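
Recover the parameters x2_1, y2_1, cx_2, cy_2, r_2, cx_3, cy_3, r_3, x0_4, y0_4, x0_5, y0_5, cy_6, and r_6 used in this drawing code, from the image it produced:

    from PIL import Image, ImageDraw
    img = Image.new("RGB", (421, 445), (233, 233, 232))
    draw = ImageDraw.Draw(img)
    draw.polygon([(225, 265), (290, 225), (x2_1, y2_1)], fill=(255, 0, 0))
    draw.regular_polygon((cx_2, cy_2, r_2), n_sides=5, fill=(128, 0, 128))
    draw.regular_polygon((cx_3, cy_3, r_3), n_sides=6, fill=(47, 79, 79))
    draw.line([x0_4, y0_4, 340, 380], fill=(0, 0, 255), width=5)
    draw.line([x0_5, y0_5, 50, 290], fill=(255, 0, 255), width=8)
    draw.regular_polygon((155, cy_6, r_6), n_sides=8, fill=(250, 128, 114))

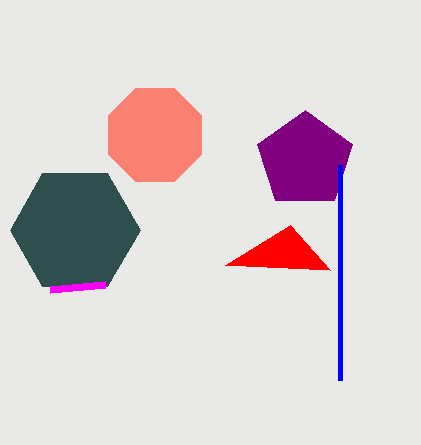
x2_1 = 330, y2_1 = 270, cx_2 = 305, cy_2 = 160, r_2 = 50, cx_3 = 75, cy_3 = 230, r_3 = 65, x0_4 = 340, y0_4 = 165, x0_5 = 105, y0_5 = 285, cy_6 = 135, r_6 = 50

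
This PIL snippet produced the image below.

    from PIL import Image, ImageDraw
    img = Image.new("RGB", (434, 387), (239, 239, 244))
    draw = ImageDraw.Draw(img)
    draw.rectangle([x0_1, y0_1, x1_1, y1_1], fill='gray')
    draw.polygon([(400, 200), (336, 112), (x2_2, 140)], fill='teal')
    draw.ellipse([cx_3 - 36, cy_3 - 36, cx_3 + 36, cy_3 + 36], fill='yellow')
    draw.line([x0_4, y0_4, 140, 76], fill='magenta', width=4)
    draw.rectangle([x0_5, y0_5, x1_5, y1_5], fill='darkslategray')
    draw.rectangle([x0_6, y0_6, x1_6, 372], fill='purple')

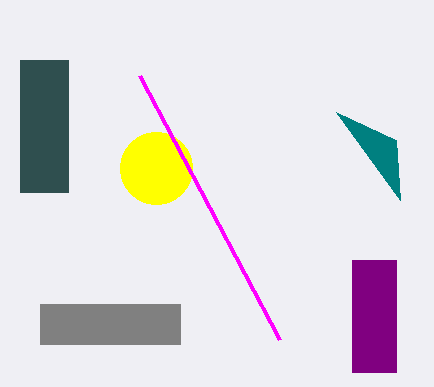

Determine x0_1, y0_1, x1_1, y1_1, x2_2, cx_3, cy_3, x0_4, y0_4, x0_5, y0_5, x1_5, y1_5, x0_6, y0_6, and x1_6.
x0_1 = 40
y0_1 = 304
x1_1 = 180
y1_1 = 344
x2_2 = 396
cx_3 = 156
cy_3 = 168
x0_4 = 280
y0_4 = 340
x0_5 = 20
y0_5 = 60
x1_5 = 68
y1_5 = 192
x0_6 = 352
y0_6 = 260
x1_6 = 396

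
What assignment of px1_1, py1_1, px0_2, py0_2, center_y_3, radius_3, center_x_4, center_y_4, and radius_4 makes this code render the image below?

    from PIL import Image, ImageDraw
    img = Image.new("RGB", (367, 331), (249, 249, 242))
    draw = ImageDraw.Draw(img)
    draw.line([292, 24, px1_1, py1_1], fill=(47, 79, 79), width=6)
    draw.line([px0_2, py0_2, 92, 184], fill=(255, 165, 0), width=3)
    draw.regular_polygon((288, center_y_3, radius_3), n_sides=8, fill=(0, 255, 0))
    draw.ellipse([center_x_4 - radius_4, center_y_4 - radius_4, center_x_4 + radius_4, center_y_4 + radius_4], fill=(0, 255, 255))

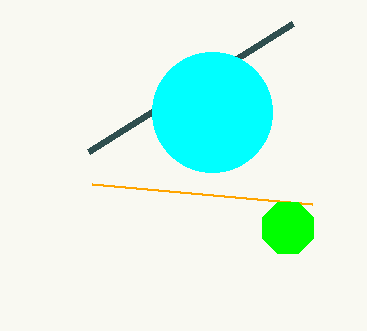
px1_1 = 88; py1_1 = 152; px0_2 = 312; py0_2 = 204; center_y_3 = 228; radius_3 = 28; center_x_4 = 212; center_y_4 = 112; radius_4 = 60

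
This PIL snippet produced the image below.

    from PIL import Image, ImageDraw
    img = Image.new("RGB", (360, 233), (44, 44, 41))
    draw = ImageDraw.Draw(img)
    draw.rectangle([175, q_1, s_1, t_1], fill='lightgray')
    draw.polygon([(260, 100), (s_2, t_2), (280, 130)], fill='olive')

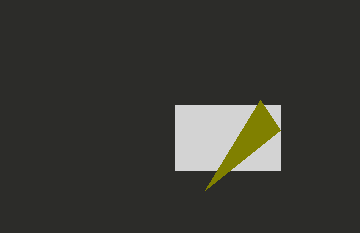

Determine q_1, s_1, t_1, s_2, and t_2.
q_1 = 105; s_1 = 280; t_1 = 170; s_2 = 205; t_2 = 190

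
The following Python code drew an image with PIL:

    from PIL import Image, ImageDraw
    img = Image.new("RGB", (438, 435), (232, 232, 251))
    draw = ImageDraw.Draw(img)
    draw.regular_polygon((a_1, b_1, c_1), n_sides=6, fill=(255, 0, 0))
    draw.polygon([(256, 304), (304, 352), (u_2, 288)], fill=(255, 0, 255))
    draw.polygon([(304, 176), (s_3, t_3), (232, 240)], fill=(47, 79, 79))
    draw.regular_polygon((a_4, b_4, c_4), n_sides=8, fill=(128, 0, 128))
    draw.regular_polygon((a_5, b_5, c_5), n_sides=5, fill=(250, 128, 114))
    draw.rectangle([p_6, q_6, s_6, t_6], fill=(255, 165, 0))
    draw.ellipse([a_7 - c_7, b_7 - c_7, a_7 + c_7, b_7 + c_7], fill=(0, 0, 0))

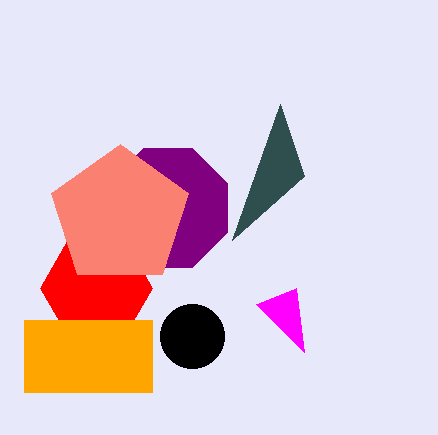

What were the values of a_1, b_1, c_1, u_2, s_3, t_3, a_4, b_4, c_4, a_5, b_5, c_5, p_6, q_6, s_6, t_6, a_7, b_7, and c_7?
a_1 = 96, b_1 = 288, c_1 = 56, u_2 = 296, s_3 = 280, t_3 = 104, a_4 = 168, b_4 = 208, c_4 = 64, a_5 = 120, b_5 = 216, c_5 = 72, p_6 = 24, q_6 = 320, s_6 = 152, t_6 = 392, a_7 = 192, b_7 = 336, c_7 = 32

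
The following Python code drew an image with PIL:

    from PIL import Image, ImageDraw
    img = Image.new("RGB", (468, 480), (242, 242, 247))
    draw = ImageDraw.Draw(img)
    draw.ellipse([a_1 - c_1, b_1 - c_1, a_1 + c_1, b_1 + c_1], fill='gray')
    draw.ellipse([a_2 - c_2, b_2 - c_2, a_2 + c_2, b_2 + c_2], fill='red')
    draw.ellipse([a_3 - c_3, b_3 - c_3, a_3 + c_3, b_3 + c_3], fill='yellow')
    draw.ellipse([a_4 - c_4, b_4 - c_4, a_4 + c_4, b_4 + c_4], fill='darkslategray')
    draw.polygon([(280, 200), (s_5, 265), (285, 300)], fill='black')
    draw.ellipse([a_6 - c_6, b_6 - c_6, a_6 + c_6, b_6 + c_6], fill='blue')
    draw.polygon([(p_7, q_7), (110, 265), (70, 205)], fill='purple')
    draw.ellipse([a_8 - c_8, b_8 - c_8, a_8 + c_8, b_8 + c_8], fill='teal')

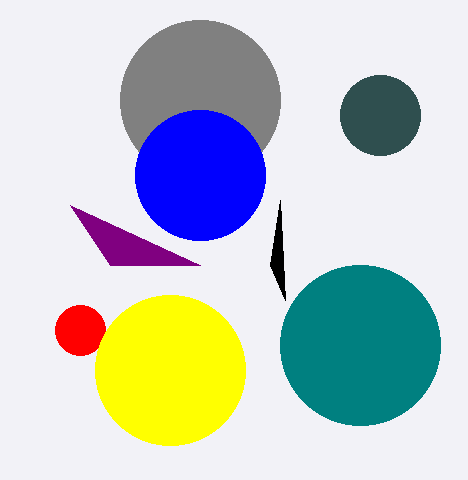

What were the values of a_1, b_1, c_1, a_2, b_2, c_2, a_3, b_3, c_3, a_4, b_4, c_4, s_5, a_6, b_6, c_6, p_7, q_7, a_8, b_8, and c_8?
a_1 = 200
b_1 = 100
c_1 = 80
a_2 = 80
b_2 = 330
c_2 = 25
a_3 = 170
b_3 = 370
c_3 = 75
a_4 = 380
b_4 = 115
c_4 = 40
s_5 = 270
a_6 = 200
b_6 = 175
c_6 = 65
p_7 = 200
q_7 = 265
a_8 = 360
b_8 = 345
c_8 = 80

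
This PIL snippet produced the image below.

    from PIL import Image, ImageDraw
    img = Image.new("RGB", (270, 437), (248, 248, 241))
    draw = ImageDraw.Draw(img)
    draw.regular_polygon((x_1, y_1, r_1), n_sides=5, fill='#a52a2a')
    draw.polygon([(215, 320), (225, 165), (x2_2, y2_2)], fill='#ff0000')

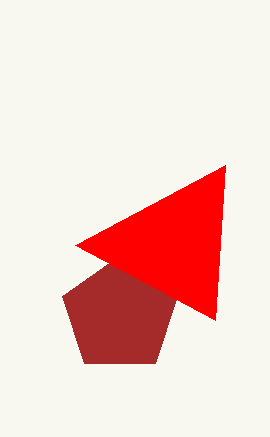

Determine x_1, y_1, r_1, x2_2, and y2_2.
x_1 = 120
y_1 = 315
r_1 = 60
x2_2 = 75
y2_2 = 245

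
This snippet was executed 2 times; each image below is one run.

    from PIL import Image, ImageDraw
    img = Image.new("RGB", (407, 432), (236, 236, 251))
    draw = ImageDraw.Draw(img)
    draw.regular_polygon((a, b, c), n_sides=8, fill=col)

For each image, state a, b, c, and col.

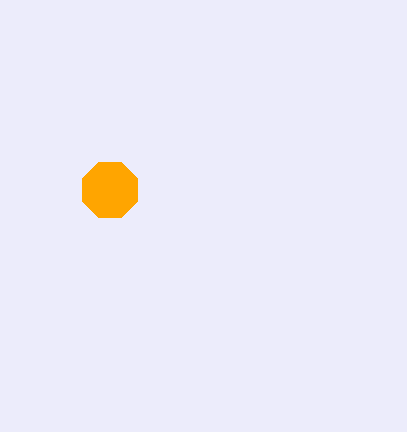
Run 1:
a = 110; b = 190; c = 30; col = 'orange'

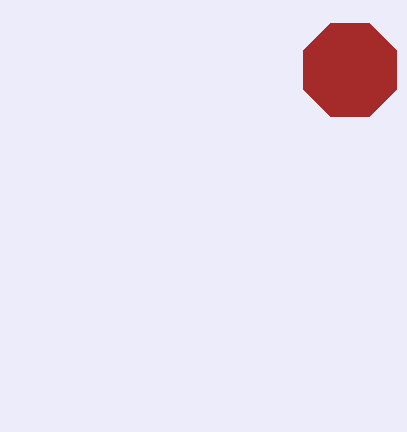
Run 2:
a = 350
b = 70
c = 50
col = 'brown'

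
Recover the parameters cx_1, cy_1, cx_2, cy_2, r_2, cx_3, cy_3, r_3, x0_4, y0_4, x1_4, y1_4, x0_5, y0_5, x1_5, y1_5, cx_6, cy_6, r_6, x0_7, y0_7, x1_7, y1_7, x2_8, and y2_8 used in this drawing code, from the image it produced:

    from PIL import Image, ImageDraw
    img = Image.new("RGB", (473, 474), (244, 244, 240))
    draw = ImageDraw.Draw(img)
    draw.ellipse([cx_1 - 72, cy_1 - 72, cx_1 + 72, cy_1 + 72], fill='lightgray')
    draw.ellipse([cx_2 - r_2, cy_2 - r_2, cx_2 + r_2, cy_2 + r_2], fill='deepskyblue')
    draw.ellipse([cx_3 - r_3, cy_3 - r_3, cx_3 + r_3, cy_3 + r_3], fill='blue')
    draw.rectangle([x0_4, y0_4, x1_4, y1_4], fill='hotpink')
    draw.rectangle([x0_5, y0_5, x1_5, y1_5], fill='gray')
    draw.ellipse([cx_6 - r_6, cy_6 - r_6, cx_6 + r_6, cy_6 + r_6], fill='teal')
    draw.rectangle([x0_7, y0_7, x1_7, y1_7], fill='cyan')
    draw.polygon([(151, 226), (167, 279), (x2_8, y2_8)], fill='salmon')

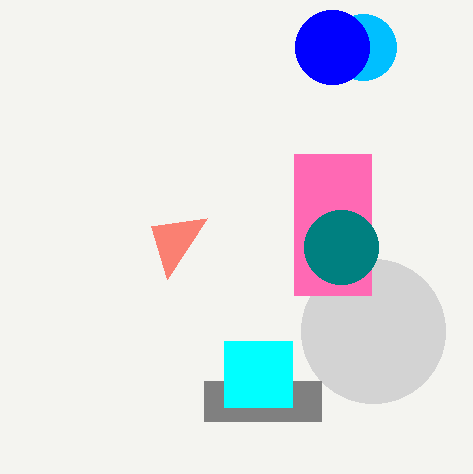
cx_1 = 373, cy_1 = 331, cx_2 = 363, cy_2 = 47, r_2 = 33, cx_3 = 332, cy_3 = 47, r_3 = 37, x0_4 = 294, y0_4 = 154, x1_4 = 371, y1_4 = 295, x0_5 = 204, y0_5 = 381, x1_5 = 321, y1_5 = 421, cx_6 = 341, cy_6 = 247, r_6 = 37, x0_7 = 224, y0_7 = 341, x1_7 = 292, y1_7 = 407, x2_8 = 207, y2_8 = 218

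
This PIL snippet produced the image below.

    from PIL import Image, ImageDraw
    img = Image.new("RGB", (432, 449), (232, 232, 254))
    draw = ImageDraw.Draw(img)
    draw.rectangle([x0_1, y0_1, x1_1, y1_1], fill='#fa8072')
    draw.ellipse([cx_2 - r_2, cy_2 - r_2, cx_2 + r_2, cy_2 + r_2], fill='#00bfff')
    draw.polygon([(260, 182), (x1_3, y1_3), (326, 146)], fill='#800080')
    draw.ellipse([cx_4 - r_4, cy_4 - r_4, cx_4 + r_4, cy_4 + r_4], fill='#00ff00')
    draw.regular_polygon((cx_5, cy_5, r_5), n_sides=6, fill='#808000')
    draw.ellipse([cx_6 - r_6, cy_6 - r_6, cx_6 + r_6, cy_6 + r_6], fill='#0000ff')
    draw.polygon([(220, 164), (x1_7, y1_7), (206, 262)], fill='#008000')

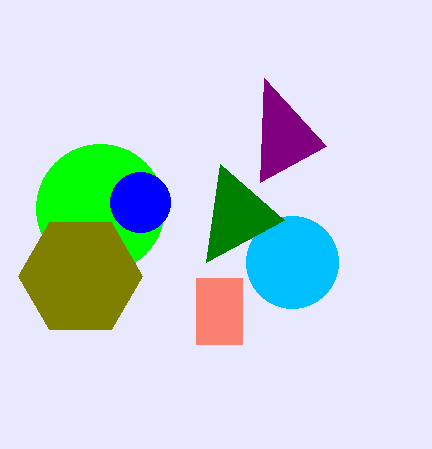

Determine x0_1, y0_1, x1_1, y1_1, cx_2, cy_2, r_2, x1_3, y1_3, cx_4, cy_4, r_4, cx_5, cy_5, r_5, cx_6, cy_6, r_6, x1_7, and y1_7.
x0_1 = 196
y0_1 = 278
x1_1 = 242
y1_1 = 344
cx_2 = 292
cy_2 = 262
r_2 = 46
x1_3 = 264
y1_3 = 78
cx_4 = 100
cy_4 = 208
r_4 = 64
cx_5 = 80
cy_5 = 276
r_5 = 62
cx_6 = 140
cy_6 = 202
r_6 = 30
x1_7 = 284
y1_7 = 220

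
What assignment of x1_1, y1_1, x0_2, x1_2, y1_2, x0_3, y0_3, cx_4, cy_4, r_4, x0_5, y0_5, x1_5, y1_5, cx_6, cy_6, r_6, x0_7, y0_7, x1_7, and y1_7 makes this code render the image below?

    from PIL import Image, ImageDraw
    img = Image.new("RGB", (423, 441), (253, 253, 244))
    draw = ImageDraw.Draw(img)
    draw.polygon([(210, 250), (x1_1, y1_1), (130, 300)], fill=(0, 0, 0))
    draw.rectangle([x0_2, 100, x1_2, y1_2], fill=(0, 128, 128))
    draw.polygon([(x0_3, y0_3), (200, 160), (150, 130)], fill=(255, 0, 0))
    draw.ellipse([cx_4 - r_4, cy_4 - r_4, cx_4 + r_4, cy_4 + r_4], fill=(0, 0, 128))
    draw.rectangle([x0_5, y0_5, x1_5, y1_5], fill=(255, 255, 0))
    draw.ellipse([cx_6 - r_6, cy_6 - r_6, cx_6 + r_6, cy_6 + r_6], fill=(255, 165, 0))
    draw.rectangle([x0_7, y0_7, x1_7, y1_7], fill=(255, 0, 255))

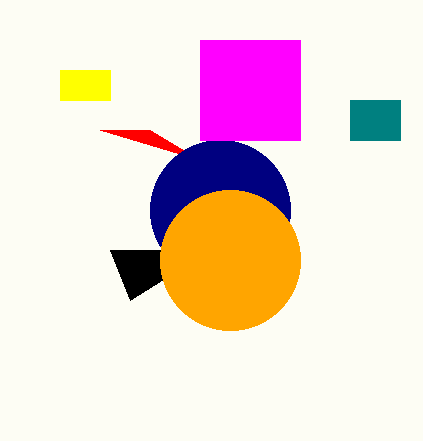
x1_1 = 110; y1_1 = 250; x0_2 = 350; x1_2 = 400; y1_2 = 140; x0_3 = 100; y0_3 = 130; cx_4 = 220; cy_4 = 210; r_4 = 70; x0_5 = 60; y0_5 = 70; x1_5 = 110; y1_5 = 100; cx_6 = 230; cy_6 = 260; r_6 = 70; x0_7 = 200; y0_7 = 40; x1_7 = 300; y1_7 = 140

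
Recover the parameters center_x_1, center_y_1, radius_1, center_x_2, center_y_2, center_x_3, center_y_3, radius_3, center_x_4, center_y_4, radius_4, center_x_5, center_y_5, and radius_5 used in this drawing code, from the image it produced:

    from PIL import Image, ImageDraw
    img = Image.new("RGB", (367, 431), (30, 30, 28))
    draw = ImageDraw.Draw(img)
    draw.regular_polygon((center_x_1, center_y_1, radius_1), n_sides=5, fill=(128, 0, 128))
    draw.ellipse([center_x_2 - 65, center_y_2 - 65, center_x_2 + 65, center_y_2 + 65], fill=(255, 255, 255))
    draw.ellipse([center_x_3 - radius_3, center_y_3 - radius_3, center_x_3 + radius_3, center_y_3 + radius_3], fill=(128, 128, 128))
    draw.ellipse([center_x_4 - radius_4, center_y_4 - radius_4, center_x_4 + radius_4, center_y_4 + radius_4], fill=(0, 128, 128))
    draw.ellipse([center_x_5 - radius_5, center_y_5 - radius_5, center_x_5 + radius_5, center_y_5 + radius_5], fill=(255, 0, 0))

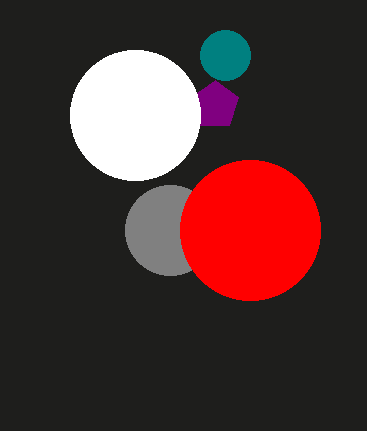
center_x_1 = 215; center_y_1 = 105; radius_1 = 25; center_x_2 = 135; center_y_2 = 115; center_x_3 = 170; center_y_3 = 230; radius_3 = 45; center_x_4 = 225; center_y_4 = 55; radius_4 = 25; center_x_5 = 250; center_y_5 = 230; radius_5 = 70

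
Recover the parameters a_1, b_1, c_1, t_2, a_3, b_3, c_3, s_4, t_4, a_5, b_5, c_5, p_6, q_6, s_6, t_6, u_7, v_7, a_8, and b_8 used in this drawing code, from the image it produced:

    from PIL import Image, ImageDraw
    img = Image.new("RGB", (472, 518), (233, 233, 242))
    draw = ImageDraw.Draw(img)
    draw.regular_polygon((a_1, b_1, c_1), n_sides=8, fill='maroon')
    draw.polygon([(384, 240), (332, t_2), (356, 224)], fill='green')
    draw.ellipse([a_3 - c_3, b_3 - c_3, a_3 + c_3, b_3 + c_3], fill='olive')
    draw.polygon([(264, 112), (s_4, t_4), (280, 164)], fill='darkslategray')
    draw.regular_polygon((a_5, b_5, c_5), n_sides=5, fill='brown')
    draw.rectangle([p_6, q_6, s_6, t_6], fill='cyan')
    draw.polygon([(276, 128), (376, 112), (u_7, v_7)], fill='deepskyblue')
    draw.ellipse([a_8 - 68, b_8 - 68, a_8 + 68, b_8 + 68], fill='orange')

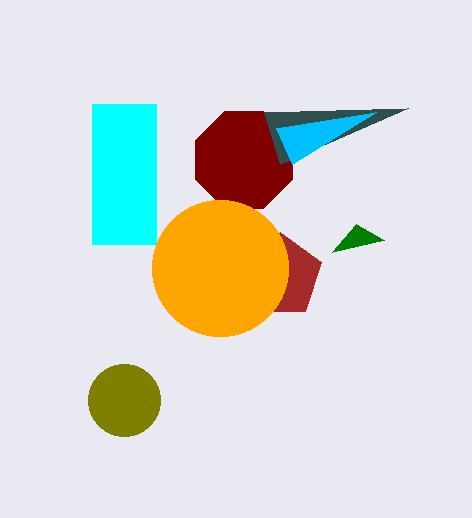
a_1 = 244; b_1 = 160; c_1 = 52; t_2 = 252; a_3 = 124; b_3 = 400; c_3 = 36; s_4 = 408; t_4 = 108; a_5 = 280; b_5 = 276; c_5 = 44; p_6 = 92; q_6 = 104; s_6 = 156; t_6 = 244; u_7 = 292; v_7 = 164; a_8 = 220; b_8 = 268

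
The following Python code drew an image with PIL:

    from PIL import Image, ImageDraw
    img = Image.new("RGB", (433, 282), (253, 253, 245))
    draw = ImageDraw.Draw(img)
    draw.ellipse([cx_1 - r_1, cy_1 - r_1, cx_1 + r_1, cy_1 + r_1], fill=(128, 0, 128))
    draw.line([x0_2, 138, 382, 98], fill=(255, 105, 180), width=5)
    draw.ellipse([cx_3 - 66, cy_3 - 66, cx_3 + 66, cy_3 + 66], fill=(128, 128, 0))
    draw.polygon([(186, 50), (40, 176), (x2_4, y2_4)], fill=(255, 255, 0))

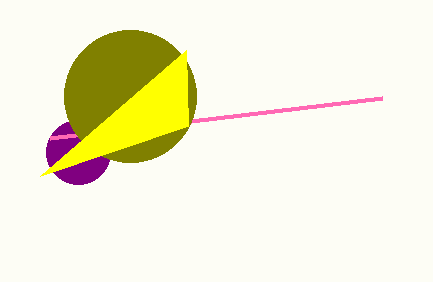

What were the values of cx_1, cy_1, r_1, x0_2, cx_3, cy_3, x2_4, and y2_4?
cx_1 = 78
cy_1 = 152
r_1 = 32
x0_2 = 50
cx_3 = 130
cy_3 = 96
x2_4 = 188
y2_4 = 126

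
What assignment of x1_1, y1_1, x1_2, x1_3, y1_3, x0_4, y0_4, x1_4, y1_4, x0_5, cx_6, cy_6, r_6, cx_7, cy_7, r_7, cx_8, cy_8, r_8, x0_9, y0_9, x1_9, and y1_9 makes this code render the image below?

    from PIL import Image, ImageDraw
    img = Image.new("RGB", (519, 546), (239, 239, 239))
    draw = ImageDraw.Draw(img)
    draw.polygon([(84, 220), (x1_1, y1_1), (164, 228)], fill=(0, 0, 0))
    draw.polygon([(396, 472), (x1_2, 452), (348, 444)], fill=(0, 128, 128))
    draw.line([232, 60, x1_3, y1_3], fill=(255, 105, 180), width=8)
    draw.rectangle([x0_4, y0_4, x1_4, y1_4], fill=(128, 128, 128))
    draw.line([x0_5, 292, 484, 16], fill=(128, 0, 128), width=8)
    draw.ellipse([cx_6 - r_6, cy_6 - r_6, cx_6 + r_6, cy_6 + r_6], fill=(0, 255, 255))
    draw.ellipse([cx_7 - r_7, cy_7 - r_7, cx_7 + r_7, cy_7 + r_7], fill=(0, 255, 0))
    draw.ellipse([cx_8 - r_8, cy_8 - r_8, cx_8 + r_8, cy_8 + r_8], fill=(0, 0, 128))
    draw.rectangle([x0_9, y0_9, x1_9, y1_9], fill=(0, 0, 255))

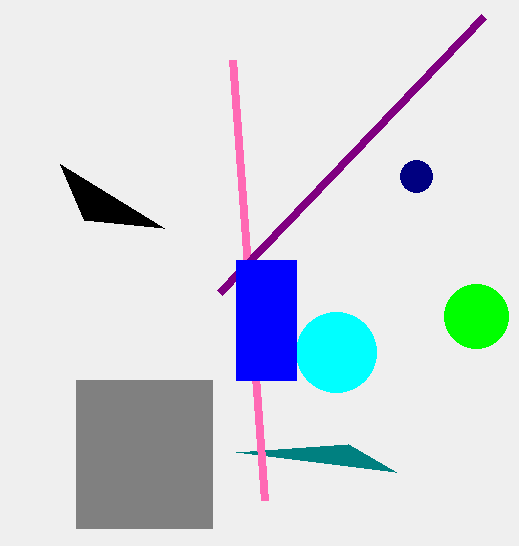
x1_1 = 60
y1_1 = 164
x1_2 = 236
x1_3 = 264
y1_3 = 500
x0_4 = 76
y0_4 = 380
x1_4 = 212
y1_4 = 528
x0_5 = 220
cx_6 = 336
cy_6 = 352
r_6 = 40
cx_7 = 476
cy_7 = 316
r_7 = 32
cx_8 = 416
cy_8 = 176
r_8 = 16
x0_9 = 236
y0_9 = 260
x1_9 = 296
y1_9 = 380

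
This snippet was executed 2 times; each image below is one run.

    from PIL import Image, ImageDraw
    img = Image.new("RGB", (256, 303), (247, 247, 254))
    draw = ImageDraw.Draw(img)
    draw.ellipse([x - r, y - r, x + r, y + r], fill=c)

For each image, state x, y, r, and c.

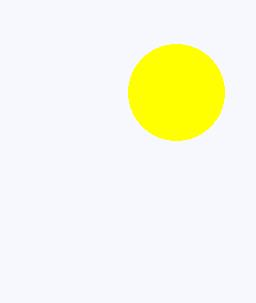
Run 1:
x = 176
y = 92
r = 48
c = 'yellow'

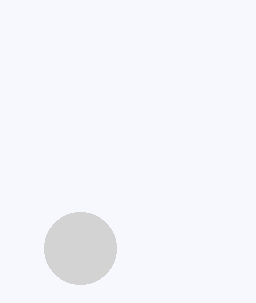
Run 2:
x = 80, y = 248, r = 36, c = 'lightgray'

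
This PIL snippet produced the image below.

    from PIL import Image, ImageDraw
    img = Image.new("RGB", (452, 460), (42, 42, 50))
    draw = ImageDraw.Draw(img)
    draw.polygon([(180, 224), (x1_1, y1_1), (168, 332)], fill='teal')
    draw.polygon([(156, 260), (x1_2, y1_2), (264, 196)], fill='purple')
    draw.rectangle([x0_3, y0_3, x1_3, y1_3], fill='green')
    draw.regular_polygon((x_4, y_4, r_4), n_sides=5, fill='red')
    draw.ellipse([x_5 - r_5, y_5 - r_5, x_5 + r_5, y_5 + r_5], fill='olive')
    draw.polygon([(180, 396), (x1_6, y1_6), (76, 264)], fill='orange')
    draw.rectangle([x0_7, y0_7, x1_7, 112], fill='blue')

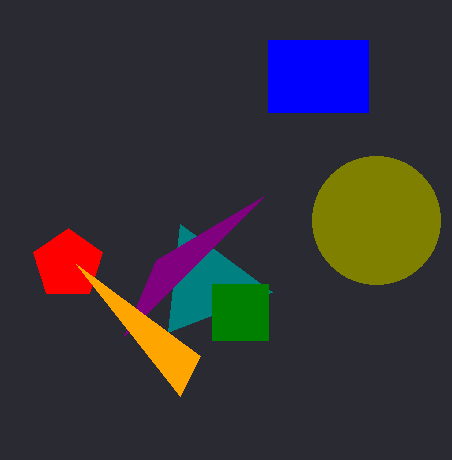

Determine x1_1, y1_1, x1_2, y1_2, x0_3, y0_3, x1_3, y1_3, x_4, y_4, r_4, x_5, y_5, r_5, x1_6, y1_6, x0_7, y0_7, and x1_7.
x1_1 = 272, y1_1 = 292, x1_2 = 124, y1_2 = 336, x0_3 = 212, y0_3 = 284, x1_3 = 268, y1_3 = 340, x_4 = 68, y_4 = 264, r_4 = 36, x_5 = 376, y_5 = 220, r_5 = 64, x1_6 = 200, y1_6 = 356, x0_7 = 268, y0_7 = 40, x1_7 = 368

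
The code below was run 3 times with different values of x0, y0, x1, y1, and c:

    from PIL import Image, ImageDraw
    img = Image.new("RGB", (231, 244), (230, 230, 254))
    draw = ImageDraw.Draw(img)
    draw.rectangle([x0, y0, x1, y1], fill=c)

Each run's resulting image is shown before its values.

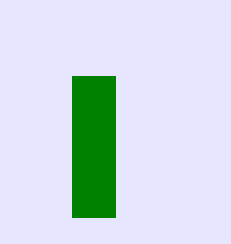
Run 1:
x0 = 72
y0 = 76
x1 = 115
y1 = 217
c = 'green'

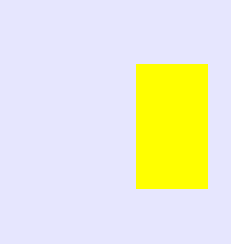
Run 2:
x0 = 136
y0 = 64
x1 = 207
y1 = 188
c = 'yellow'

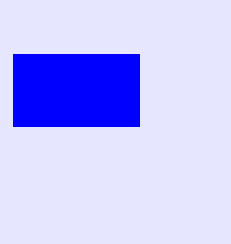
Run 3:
x0 = 13, y0 = 54, x1 = 139, y1 = 126, c = 'blue'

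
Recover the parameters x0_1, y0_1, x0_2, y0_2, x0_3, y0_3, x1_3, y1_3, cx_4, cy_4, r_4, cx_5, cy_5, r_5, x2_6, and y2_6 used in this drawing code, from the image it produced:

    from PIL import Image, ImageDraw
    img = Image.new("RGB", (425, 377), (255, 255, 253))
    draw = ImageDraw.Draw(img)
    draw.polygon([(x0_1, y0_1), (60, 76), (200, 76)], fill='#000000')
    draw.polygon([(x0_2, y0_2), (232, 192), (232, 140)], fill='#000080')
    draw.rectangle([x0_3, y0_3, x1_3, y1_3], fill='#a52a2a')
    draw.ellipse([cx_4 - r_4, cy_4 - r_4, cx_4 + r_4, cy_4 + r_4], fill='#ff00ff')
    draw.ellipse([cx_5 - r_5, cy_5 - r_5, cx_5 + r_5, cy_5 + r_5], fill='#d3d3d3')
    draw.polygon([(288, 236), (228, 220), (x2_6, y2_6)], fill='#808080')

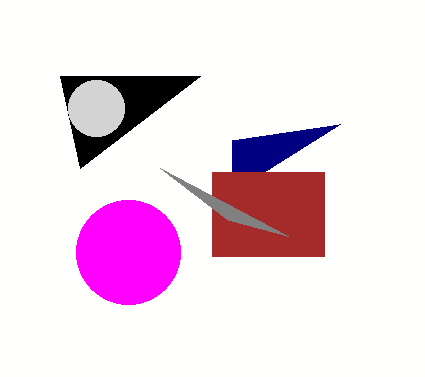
x0_1 = 80; y0_1 = 168; x0_2 = 340; y0_2 = 124; x0_3 = 212; y0_3 = 172; x1_3 = 324; y1_3 = 256; cx_4 = 128; cy_4 = 252; r_4 = 52; cx_5 = 96; cy_5 = 108; r_5 = 28; x2_6 = 160; y2_6 = 168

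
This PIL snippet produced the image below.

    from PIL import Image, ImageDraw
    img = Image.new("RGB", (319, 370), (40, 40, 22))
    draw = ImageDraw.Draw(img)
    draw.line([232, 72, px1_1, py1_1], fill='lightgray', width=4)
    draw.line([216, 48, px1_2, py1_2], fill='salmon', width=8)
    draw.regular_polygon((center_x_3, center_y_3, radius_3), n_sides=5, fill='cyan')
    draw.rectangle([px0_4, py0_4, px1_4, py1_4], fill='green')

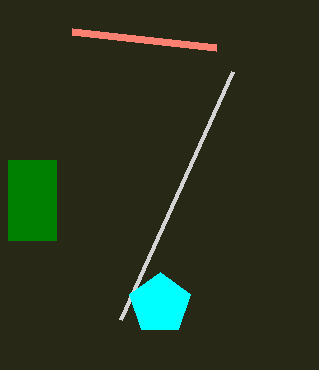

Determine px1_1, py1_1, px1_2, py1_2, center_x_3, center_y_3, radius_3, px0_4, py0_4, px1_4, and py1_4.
px1_1 = 120, py1_1 = 320, px1_2 = 72, py1_2 = 32, center_x_3 = 160, center_y_3 = 304, radius_3 = 32, px0_4 = 8, py0_4 = 160, px1_4 = 56, py1_4 = 240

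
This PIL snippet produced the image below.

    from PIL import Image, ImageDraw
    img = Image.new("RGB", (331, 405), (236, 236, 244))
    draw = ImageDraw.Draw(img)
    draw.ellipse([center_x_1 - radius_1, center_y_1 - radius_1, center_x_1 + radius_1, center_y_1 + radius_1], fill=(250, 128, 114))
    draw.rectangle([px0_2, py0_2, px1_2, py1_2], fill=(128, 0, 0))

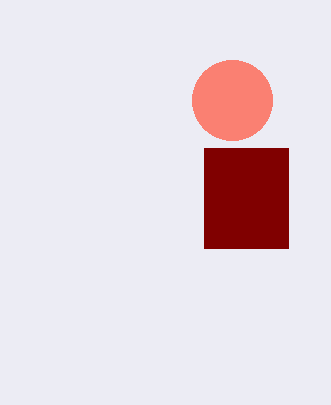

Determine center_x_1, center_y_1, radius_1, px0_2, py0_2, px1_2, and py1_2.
center_x_1 = 232; center_y_1 = 100; radius_1 = 40; px0_2 = 204; py0_2 = 148; px1_2 = 288; py1_2 = 248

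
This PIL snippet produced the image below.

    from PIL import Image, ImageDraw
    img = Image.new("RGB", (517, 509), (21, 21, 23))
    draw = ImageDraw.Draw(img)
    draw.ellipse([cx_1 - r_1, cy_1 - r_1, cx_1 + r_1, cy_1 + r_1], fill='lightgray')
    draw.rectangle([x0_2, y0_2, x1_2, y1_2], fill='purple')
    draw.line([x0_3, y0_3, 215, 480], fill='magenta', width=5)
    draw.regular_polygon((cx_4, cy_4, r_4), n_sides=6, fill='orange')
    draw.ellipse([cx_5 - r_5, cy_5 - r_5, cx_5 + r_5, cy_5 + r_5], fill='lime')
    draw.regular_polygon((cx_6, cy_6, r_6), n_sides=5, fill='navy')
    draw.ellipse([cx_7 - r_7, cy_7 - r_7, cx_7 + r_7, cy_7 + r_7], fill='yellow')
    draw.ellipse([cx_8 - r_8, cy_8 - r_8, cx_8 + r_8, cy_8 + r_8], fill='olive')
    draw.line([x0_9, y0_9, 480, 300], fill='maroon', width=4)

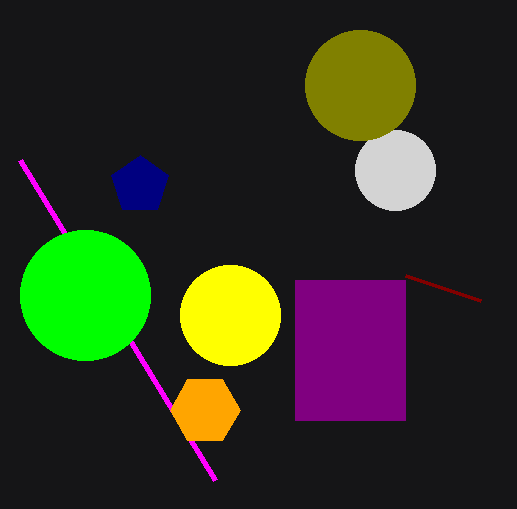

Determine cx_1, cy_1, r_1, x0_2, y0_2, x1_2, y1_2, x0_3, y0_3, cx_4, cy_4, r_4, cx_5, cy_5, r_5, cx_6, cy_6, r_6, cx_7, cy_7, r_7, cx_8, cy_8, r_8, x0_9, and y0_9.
cx_1 = 395; cy_1 = 170; r_1 = 40; x0_2 = 295; y0_2 = 280; x1_2 = 405; y1_2 = 420; x0_3 = 20; y0_3 = 160; cx_4 = 205; cy_4 = 410; r_4 = 35; cx_5 = 85; cy_5 = 295; r_5 = 65; cx_6 = 140; cy_6 = 185; r_6 = 30; cx_7 = 230; cy_7 = 315; r_7 = 50; cx_8 = 360; cy_8 = 85; r_8 = 55; x0_9 = 405; y0_9 = 275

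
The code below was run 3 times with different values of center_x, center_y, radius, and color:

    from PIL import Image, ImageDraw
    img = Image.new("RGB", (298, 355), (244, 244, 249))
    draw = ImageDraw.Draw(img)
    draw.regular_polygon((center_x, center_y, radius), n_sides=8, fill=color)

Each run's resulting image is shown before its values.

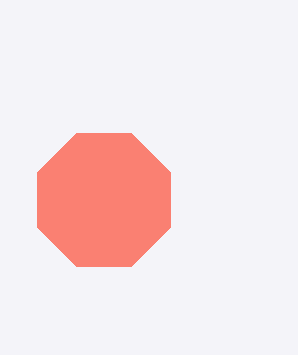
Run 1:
center_x = 104; center_y = 200; radius = 72; color = 'salmon'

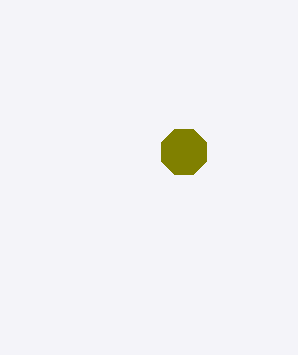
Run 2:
center_x = 184; center_y = 152; radius = 24; color = 'olive'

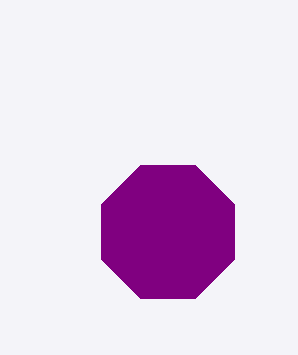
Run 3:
center_x = 168, center_y = 232, radius = 72, color = 'purple'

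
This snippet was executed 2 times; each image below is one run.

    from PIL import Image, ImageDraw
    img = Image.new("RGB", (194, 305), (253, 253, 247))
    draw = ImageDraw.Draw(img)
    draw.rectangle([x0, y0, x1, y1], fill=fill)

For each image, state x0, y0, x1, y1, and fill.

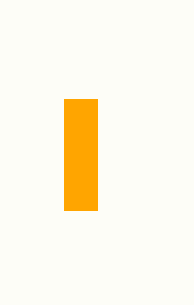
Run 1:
x0 = 64; y0 = 99; x1 = 97; y1 = 210; fill = 'orange'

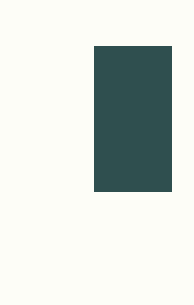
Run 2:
x0 = 94
y0 = 46
x1 = 171
y1 = 191
fill = 'darkslategray'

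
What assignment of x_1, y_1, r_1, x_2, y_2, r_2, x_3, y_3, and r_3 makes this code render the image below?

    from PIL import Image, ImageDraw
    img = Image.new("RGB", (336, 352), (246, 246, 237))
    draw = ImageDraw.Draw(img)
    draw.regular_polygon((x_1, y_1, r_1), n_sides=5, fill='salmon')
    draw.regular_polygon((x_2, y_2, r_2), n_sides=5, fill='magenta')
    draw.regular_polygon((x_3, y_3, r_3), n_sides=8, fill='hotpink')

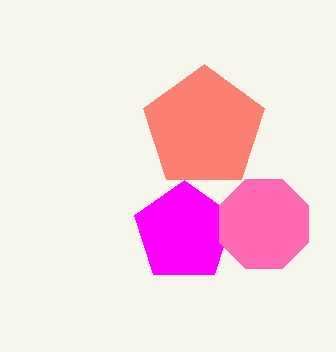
x_1 = 204
y_1 = 128
r_1 = 64
x_2 = 184
y_2 = 232
r_2 = 52
x_3 = 264
y_3 = 224
r_3 = 48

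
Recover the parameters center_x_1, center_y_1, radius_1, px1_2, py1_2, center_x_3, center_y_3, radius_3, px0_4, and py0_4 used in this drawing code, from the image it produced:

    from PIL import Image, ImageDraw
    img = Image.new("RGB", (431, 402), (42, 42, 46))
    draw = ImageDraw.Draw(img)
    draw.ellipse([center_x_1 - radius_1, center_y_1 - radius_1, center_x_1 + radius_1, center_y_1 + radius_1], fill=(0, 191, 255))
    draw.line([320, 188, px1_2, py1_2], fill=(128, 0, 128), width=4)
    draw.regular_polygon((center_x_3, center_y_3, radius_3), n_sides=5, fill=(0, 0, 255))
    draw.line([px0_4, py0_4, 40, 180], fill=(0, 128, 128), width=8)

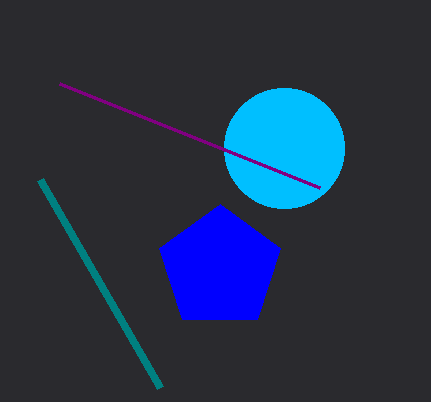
center_x_1 = 284; center_y_1 = 148; radius_1 = 60; px1_2 = 60; py1_2 = 84; center_x_3 = 220; center_y_3 = 268; radius_3 = 64; px0_4 = 160; py0_4 = 388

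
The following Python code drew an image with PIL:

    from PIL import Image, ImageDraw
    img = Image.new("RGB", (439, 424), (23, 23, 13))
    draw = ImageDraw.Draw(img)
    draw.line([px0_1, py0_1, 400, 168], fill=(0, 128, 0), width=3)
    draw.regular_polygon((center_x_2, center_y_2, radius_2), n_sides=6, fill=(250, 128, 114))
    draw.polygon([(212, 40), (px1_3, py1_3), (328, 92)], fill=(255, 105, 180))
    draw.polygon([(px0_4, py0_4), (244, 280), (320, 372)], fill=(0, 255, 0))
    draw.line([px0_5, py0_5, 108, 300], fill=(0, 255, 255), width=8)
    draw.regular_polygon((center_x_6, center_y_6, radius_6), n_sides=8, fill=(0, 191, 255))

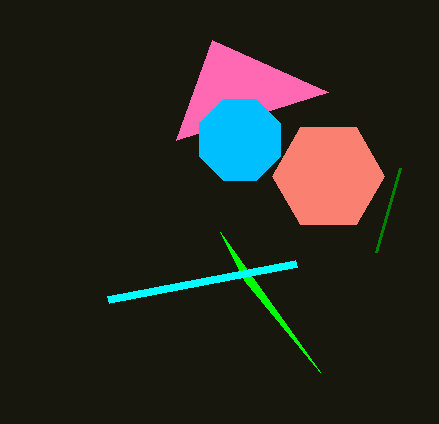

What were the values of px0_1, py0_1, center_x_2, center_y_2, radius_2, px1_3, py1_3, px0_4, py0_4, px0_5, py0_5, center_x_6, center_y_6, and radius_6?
px0_1 = 376, py0_1 = 252, center_x_2 = 328, center_y_2 = 176, radius_2 = 56, px1_3 = 176, py1_3 = 140, px0_4 = 220, py0_4 = 232, px0_5 = 296, py0_5 = 264, center_x_6 = 240, center_y_6 = 140, radius_6 = 44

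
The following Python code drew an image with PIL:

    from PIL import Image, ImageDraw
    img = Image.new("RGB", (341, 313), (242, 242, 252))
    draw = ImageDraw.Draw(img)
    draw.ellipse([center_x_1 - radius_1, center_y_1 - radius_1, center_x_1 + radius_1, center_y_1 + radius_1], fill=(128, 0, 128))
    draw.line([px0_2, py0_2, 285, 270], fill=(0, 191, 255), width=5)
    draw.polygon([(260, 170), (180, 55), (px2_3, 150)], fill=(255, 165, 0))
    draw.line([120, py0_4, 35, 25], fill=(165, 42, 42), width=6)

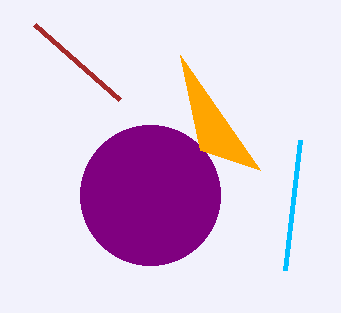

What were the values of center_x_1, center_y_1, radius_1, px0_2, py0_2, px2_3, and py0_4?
center_x_1 = 150; center_y_1 = 195; radius_1 = 70; px0_2 = 300; py0_2 = 140; px2_3 = 200; py0_4 = 100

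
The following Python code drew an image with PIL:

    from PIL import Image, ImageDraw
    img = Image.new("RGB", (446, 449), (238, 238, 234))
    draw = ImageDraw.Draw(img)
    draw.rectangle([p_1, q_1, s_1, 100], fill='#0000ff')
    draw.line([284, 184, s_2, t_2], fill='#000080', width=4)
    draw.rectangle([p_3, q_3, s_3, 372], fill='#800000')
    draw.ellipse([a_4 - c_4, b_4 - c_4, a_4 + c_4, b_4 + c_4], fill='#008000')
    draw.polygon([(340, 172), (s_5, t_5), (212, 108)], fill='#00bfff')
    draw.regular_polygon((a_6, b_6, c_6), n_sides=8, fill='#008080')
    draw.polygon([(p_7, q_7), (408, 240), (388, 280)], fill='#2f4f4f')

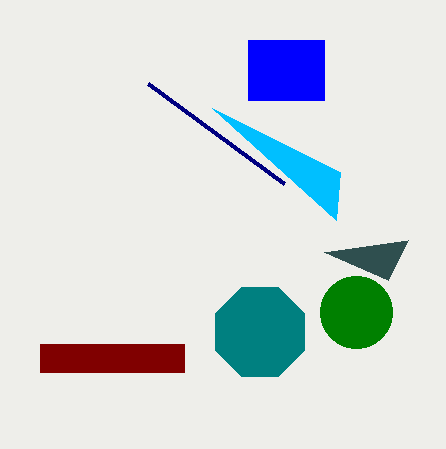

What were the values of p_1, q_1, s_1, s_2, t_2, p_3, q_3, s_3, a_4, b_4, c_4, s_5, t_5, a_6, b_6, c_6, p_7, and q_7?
p_1 = 248; q_1 = 40; s_1 = 324; s_2 = 148; t_2 = 84; p_3 = 40; q_3 = 344; s_3 = 184; a_4 = 356; b_4 = 312; c_4 = 36; s_5 = 336; t_5 = 220; a_6 = 260; b_6 = 332; c_6 = 48; p_7 = 324; q_7 = 252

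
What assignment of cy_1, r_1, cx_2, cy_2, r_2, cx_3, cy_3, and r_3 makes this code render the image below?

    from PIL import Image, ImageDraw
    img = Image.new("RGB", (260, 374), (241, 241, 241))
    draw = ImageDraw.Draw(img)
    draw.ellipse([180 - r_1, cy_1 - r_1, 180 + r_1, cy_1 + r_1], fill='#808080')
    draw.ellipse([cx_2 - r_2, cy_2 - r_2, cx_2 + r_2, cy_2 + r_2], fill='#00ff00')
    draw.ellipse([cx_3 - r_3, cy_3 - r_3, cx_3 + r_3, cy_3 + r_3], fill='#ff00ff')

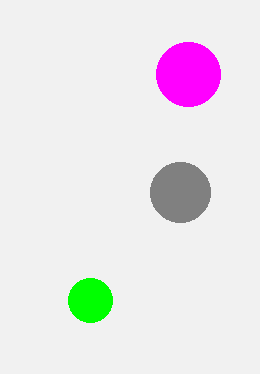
cy_1 = 192, r_1 = 30, cx_2 = 90, cy_2 = 300, r_2 = 22, cx_3 = 188, cy_3 = 74, r_3 = 32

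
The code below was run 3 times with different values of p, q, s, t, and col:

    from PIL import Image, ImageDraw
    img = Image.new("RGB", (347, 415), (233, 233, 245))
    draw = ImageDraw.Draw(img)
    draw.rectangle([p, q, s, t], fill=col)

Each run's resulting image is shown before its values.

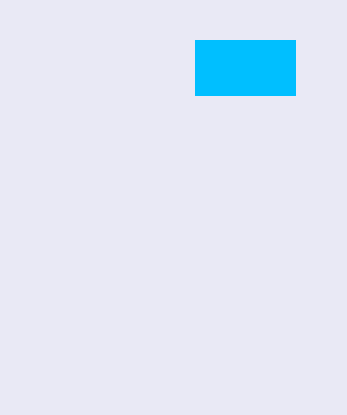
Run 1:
p = 195
q = 40
s = 295
t = 95
col = 'deepskyblue'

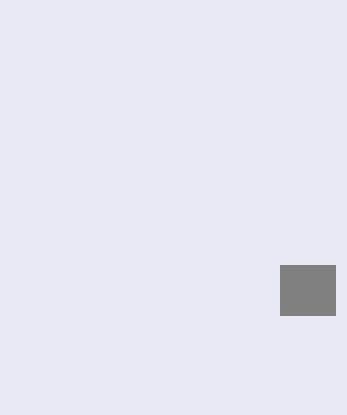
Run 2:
p = 280; q = 265; s = 335; t = 315; col = 'gray'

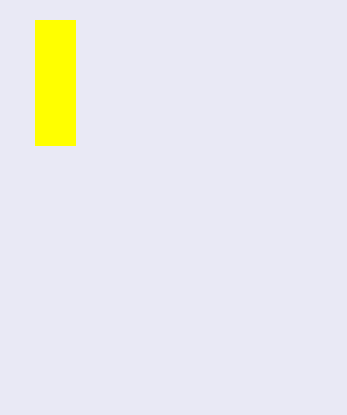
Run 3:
p = 35; q = 20; s = 75; t = 145; col = 'yellow'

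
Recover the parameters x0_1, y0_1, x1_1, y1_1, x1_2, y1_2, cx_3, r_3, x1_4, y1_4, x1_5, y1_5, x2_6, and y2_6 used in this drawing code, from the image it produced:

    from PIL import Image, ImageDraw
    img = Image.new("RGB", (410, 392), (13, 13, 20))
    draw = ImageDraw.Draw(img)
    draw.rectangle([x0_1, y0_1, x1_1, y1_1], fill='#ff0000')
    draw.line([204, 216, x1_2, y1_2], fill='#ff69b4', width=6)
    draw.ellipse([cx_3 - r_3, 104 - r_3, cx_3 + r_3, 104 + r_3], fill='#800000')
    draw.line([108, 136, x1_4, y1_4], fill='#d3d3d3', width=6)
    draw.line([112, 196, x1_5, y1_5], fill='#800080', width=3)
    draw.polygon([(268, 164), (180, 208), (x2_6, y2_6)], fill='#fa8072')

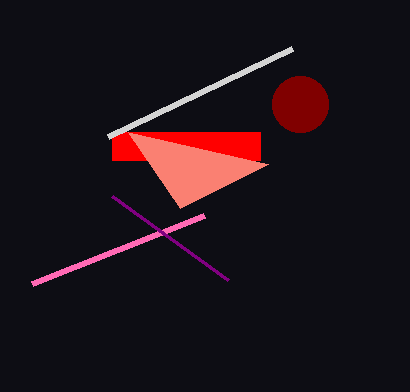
x0_1 = 112, y0_1 = 132, x1_1 = 260, y1_1 = 160, x1_2 = 32, y1_2 = 284, cx_3 = 300, r_3 = 28, x1_4 = 292, y1_4 = 48, x1_5 = 228, y1_5 = 280, x2_6 = 128, y2_6 = 132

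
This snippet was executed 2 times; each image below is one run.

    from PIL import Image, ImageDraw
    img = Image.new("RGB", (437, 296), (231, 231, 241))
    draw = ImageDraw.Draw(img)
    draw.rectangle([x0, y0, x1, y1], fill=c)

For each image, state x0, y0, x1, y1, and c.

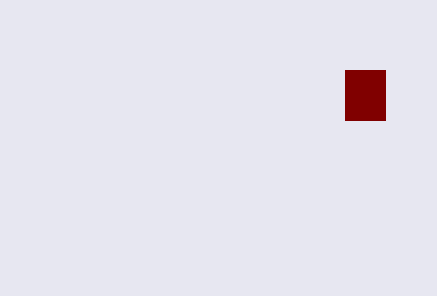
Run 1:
x0 = 345; y0 = 70; x1 = 385; y1 = 120; c = 'maroon'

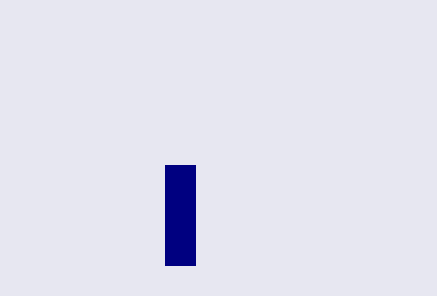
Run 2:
x0 = 165
y0 = 165
x1 = 195
y1 = 265
c = 'navy'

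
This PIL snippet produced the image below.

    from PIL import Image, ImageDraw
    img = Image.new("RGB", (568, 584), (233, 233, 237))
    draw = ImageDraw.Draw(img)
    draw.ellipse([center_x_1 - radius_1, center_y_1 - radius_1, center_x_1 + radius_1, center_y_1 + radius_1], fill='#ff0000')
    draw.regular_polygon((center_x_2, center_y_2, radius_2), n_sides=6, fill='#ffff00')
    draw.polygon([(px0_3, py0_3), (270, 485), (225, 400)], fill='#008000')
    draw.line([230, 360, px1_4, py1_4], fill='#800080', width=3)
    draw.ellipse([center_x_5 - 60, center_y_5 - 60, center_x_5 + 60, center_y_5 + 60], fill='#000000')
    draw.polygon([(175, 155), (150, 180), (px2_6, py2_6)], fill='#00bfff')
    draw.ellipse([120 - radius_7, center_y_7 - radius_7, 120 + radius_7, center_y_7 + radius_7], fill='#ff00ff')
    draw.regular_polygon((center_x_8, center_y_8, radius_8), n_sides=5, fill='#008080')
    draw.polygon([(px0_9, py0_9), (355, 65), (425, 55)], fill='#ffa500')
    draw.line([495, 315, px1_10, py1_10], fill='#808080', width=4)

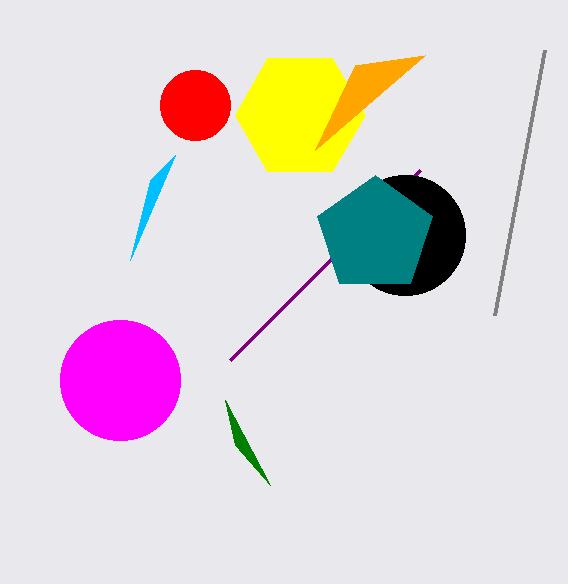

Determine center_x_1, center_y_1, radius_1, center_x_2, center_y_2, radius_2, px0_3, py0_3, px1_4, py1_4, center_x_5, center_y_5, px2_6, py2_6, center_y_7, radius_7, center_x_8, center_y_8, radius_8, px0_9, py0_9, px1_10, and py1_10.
center_x_1 = 195, center_y_1 = 105, radius_1 = 35, center_x_2 = 300, center_y_2 = 115, radius_2 = 65, px0_3 = 235, py0_3 = 445, px1_4 = 420, py1_4 = 170, center_x_5 = 405, center_y_5 = 235, px2_6 = 130, py2_6 = 260, center_y_7 = 380, radius_7 = 60, center_x_8 = 375, center_y_8 = 235, radius_8 = 60, px0_9 = 315, py0_9 = 150, px1_10 = 545, py1_10 = 50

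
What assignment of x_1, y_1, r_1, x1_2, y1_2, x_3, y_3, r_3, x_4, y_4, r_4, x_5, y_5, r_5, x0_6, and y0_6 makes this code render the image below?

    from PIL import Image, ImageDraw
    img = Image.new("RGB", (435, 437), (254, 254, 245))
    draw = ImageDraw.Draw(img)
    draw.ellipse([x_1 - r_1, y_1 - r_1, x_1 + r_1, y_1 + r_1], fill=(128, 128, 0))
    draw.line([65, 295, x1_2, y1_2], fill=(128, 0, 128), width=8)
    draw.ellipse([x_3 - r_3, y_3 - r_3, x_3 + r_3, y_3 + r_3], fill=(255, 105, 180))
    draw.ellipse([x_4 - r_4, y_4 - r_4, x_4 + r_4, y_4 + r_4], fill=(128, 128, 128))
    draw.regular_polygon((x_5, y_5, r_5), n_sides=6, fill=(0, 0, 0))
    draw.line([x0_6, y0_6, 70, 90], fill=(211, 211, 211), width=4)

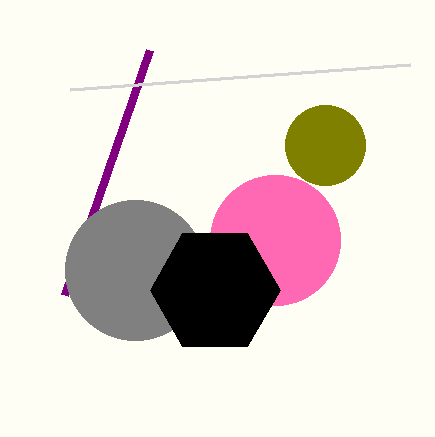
x_1 = 325; y_1 = 145; r_1 = 40; x1_2 = 150; y1_2 = 50; x_3 = 275; y_3 = 240; r_3 = 65; x_4 = 135; y_4 = 270; r_4 = 70; x_5 = 215; y_5 = 290; r_5 = 65; x0_6 = 410; y0_6 = 65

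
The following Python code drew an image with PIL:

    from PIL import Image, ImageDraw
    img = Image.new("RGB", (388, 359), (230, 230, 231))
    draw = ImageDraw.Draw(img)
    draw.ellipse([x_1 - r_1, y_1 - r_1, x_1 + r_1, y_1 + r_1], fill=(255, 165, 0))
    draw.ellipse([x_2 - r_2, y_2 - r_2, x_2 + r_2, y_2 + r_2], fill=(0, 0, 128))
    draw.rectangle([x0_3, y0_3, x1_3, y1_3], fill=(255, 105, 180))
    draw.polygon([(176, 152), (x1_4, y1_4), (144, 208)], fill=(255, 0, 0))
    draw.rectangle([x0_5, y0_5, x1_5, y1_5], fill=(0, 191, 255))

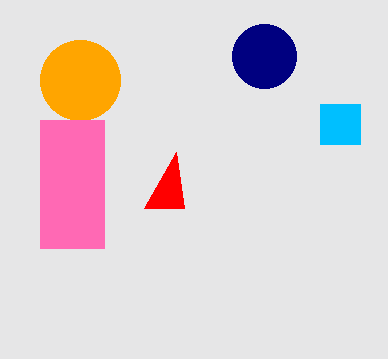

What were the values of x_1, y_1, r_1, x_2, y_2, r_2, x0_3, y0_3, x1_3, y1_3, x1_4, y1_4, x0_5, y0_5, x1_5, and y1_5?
x_1 = 80; y_1 = 80; r_1 = 40; x_2 = 264; y_2 = 56; r_2 = 32; x0_3 = 40; y0_3 = 120; x1_3 = 104; y1_3 = 248; x1_4 = 184; y1_4 = 208; x0_5 = 320; y0_5 = 104; x1_5 = 360; y1_5 = 144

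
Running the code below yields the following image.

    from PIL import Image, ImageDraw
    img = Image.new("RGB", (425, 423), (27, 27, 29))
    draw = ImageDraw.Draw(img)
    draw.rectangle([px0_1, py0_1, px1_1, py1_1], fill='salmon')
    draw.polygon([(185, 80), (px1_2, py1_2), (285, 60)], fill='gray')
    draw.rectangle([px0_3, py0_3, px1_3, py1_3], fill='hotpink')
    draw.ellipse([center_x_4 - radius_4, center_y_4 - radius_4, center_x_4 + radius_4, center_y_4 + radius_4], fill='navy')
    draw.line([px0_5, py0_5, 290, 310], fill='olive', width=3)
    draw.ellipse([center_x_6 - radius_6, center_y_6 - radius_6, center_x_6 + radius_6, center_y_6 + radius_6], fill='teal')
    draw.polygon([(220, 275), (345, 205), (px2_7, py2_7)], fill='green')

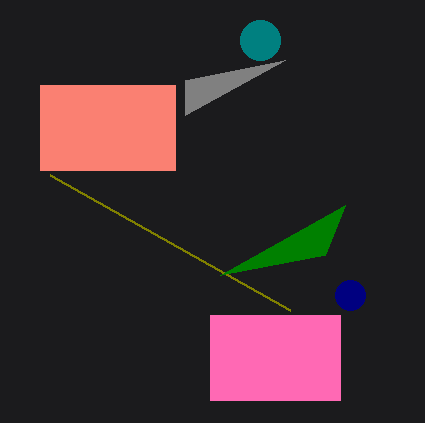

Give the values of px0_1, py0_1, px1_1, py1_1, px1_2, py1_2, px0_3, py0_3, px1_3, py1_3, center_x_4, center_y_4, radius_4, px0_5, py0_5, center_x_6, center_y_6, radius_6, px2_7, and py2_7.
px0_1 = 40; py0_1 = 85; px1_1 = 175; py1_1 = 170; px1_2 = 185; py1_2 = 115; px0_3 = 210; py0_3 = 315; px1_3 = 340; py1_3 = 400; center_x_4 = 350; center_y_4 = 295; radius_4 = 15; px0_5 = 50; py0_5 = 175; center_x_6 = 260; center_y_6 = 40; radius_6 = 20; px2_7 = 325; py2_7 = 255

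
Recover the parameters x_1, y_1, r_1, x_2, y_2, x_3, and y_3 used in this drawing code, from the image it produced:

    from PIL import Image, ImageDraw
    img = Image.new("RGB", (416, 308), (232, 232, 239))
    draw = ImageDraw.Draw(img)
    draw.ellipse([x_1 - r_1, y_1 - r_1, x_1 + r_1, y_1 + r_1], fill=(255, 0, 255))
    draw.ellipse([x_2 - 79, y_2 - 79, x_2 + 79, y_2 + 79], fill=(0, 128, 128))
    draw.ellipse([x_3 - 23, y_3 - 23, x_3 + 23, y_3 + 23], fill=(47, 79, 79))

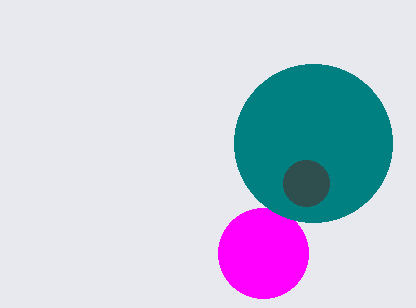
x_1 = 263
y_1 = 253
r_1 = 45
x_2 = 313
y_2 = 143
x_3 = 306
y_3 = 183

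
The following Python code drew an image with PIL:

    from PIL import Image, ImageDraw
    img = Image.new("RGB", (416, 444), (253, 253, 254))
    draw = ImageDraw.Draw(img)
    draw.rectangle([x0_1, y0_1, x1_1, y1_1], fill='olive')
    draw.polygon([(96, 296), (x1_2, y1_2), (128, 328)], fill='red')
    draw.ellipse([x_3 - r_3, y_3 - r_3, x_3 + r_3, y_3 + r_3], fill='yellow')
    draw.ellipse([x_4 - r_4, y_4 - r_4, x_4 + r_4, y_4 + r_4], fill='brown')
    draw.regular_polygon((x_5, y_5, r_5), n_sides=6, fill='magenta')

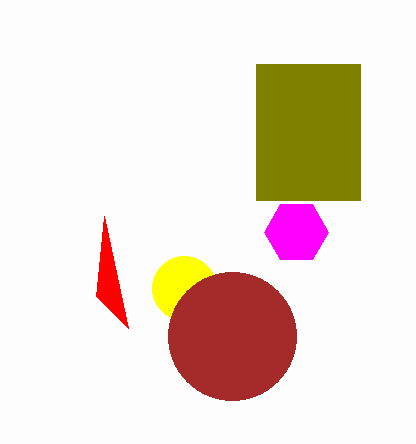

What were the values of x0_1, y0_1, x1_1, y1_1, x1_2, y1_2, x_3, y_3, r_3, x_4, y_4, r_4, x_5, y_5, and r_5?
x0_1 = 256; y0_1 = 64; x1_1 = 360; y1_1 = 200; x1_2 = 104; y1_2 = 216; x_3 = 184; y_3 = 288; r_3 = 32; x_4 = 232; y_4 = 336; r_4 = 64; x_5 = 296; y_5 = 232; r_5 = 32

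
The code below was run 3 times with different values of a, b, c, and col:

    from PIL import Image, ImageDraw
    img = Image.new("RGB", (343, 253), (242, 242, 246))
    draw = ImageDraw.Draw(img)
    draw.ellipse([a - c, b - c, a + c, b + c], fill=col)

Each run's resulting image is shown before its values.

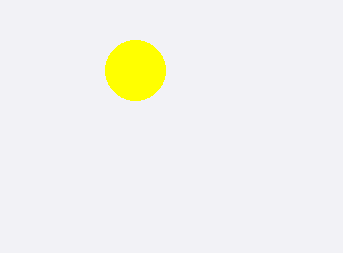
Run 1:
a = 135; b = 70; c = 30; col = 'yellow'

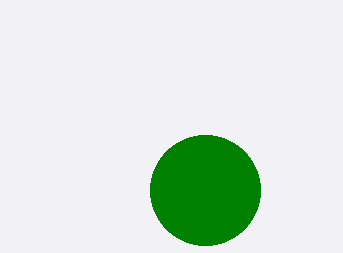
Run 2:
a = 205, b = 190, c = 55, col = 'green'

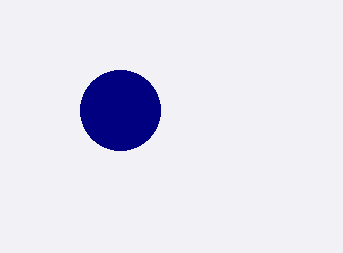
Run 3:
a = 120; b = 110; c = 40; col = 'navy'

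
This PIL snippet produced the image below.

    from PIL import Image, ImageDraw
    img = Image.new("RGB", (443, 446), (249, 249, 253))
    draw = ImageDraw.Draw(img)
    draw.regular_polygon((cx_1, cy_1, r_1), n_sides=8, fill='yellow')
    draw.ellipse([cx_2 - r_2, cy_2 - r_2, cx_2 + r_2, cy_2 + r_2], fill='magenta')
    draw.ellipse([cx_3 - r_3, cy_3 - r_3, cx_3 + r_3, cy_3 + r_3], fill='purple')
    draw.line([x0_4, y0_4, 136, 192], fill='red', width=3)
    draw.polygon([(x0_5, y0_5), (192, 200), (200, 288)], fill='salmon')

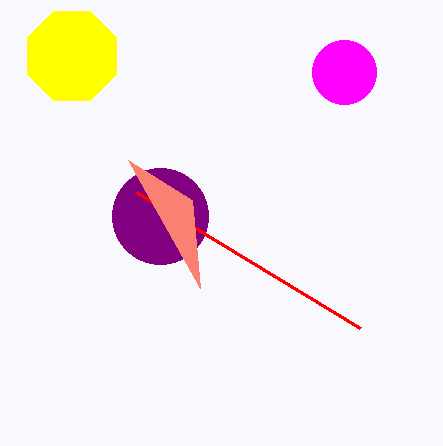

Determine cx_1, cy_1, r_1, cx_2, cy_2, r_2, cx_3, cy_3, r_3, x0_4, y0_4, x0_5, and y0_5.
cx_1 = 72, cy_1 = 56, r_1 = 48, cx_2 = 344, cy_2 = 72, r_2 = 32, cx_3 = 160, cy_3 = 216, r_3 = 48, x0_4 = 360, y0_4 = 328, x0_5 = 128, y0_5 = 160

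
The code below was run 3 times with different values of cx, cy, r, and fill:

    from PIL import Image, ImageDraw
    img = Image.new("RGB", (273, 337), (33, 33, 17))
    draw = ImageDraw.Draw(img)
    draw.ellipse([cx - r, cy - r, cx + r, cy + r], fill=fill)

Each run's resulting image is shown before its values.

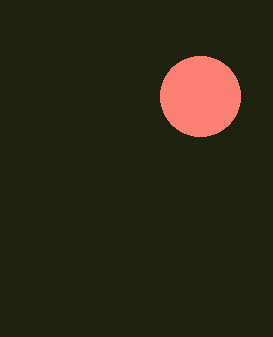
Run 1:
cx = 200, cy = 96, r = 40, fill = 'salmon'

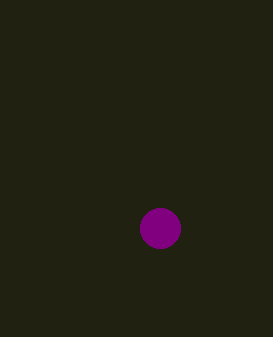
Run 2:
cx = 160; cy = 228; r = 20; fill = 'purple'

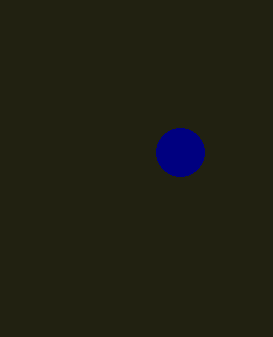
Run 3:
cx = 180, cy = 152, r = 24, fill = 'navy'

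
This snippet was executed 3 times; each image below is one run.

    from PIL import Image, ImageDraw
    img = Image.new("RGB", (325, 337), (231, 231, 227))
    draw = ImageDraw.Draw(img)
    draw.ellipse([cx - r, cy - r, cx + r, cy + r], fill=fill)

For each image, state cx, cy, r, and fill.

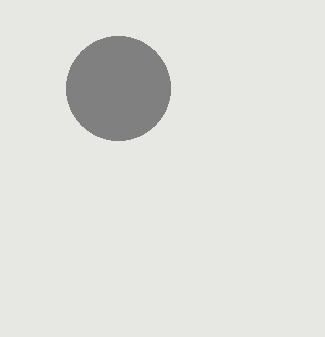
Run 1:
cx = 118; cy = 88; r = 52; fill = 'gray'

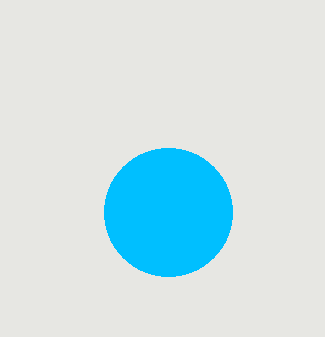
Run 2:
cx = 168, cy = 212, r = 64, fill = 'deepskyblue'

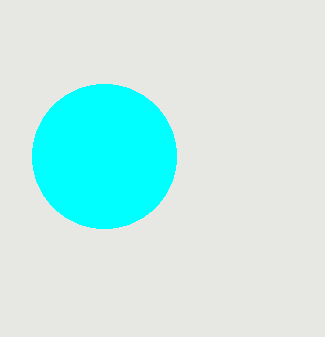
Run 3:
cx = 104, cy = 156, r = 72, fill = 'cyan'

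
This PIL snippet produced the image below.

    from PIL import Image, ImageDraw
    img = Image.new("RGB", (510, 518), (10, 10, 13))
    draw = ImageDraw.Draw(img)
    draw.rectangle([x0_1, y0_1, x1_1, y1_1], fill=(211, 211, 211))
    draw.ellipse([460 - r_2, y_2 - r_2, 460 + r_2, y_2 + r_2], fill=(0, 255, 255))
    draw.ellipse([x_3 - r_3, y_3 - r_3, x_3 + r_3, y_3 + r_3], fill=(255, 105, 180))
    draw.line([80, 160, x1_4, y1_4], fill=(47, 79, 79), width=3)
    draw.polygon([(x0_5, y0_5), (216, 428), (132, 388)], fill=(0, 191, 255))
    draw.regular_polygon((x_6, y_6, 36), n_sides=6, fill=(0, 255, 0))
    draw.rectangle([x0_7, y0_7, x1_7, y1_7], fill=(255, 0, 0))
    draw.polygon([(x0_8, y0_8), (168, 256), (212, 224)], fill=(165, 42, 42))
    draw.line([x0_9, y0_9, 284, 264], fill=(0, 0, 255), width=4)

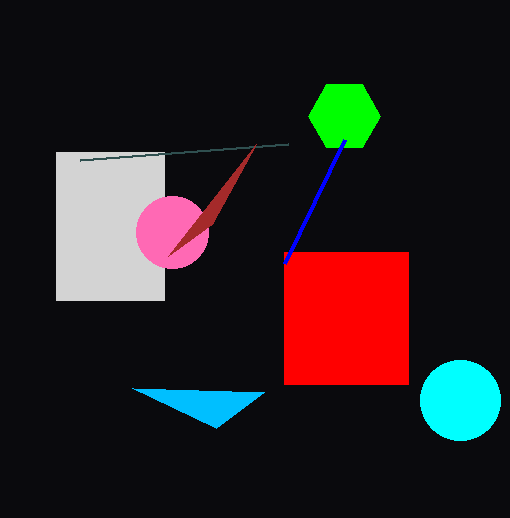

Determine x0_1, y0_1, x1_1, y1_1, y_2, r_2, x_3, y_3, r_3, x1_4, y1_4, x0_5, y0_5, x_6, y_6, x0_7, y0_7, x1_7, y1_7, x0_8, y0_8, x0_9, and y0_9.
x0_1 = 56, y0_1 = 152, x1_1 = 164, y1_1 = 300, y_2 = 400, r_2 = 40, x_3 = 172, y_3 = 232, r_3 = 36, x1_4 = 288, y1_4 = 144, x0_5 = 264, y0_5 = 392, x_6 = 344, y_6 = 116, x0_7 = 284, y0_7 = 252, x1_7 = 408, y1_7 = 384, x0_8 = 256, y0_8 = 144, x0_9 = 344, y0_9 = 140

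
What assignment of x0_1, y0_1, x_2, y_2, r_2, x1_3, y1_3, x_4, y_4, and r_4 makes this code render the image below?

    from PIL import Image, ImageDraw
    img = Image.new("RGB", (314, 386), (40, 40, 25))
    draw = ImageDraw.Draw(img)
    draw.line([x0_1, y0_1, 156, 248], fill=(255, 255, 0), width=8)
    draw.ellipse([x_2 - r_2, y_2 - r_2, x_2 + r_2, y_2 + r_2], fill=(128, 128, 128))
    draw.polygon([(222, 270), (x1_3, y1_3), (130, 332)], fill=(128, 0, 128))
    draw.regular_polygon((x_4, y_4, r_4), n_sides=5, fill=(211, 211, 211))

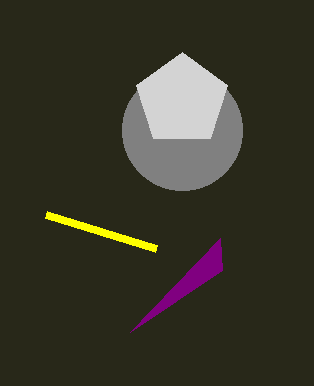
x0_1 = 46, y0_1 = 214, x_2 = 182, y_2 = 130, r_2 = 60, x1_3 = 220, y1_3 = 238, x_4 = 182, y_4 = 100, r_4 = 48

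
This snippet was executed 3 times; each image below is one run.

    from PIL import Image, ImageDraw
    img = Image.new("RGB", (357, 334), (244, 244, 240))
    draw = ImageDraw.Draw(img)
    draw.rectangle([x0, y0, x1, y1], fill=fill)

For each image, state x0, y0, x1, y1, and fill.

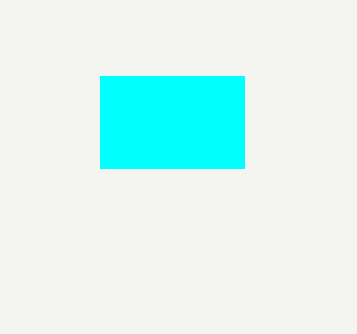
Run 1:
x0 = 100, y0 = 76, x1 = 244, y1 = 168, fill = 'cyan'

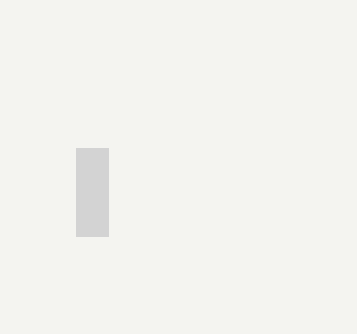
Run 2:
x0 = 76; y0 = 148; x1 = 108; y1 = 236; fill = 'lightgray'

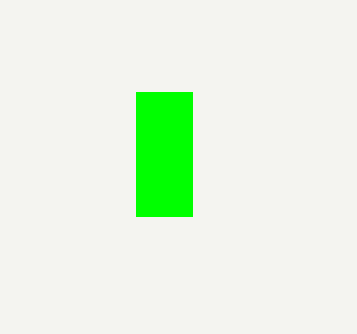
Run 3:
x0 = 136
y0 = 92
x1 = 192
y1 = 216
fill = 'lime'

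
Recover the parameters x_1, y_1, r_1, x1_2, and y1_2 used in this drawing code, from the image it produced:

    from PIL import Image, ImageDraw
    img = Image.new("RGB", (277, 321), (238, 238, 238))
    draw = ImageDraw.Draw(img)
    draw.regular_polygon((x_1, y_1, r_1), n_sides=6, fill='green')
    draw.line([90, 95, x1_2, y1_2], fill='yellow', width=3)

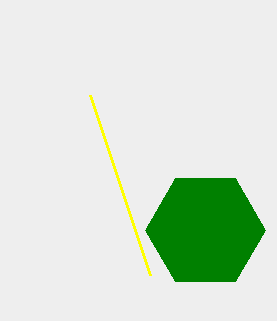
x_1 = 205
y_1 = 230
r_1 = 60
x1_2 = 150
y1_2 = 275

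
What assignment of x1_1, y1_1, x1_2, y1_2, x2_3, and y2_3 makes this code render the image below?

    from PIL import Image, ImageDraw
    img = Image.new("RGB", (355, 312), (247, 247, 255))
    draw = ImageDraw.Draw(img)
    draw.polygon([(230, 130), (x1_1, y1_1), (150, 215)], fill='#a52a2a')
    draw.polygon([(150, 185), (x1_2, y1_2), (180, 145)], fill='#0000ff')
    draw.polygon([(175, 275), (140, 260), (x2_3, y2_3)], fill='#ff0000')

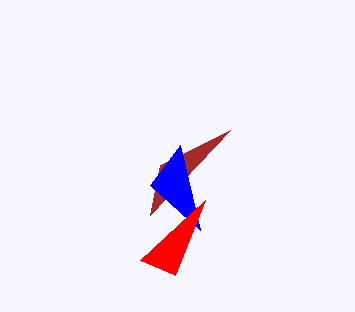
x1_1 = 160; y1_1 = 165; x1_2 = 200; y1_2 = 230; x2_3 = 205; y2_3 = 200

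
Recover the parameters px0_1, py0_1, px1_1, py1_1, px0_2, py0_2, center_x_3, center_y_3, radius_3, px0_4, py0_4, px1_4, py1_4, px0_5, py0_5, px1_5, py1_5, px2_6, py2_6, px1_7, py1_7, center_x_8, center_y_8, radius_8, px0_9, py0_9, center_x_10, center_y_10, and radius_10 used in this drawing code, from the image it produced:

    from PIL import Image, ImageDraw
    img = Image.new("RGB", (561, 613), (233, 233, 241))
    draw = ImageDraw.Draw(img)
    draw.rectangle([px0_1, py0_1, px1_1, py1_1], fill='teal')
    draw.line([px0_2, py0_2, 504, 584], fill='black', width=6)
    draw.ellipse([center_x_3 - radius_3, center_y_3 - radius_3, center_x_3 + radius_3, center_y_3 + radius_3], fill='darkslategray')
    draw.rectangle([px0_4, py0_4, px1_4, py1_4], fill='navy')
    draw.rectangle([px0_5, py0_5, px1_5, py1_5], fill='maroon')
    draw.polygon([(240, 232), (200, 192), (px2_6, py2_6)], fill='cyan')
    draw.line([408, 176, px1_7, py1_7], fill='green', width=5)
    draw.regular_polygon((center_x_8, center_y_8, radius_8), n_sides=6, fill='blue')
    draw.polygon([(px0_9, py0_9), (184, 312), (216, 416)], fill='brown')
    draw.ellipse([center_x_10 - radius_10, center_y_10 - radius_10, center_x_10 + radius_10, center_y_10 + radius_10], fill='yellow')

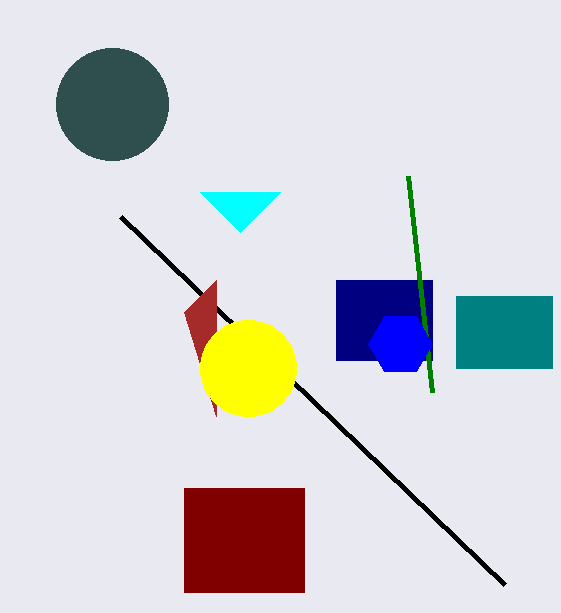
px0_1 = 456, py0_1 = 296, px1_1 = 552, py1_1 = 368, px0_2 = 120, py0_2 = 216, center_x_3 = 112, center_y_3 = 104, radius_3 = 56, px0_4 = 336, py0_4 = 280, px1_4 = 432, py1_4 = 360, px0_5 = 184, py0_5 = 488, px1_5 = 304, py1_5 = 592, px2_6 = 280, py2_6 = 192, px1_7 = 432, py1_7 = 392, center_x_8 = 400, center_y_8 = 344, radius_8 = 32, px0_9 = 216, py0_9 = 280, center_x_10 = 248, center_y_10 = 368, radius_10 = 48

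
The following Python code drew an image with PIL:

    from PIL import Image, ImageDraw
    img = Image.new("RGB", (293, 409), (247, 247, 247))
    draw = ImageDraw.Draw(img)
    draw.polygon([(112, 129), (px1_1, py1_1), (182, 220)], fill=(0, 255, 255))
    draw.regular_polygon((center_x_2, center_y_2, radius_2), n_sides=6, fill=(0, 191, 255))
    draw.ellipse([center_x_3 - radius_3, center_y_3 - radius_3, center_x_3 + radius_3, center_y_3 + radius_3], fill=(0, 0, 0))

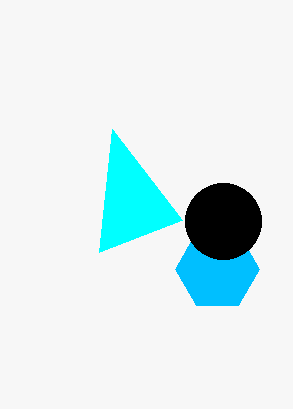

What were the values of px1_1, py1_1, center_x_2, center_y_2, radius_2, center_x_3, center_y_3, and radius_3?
px1_1 = 99; py1_1 = 252; center_x_2 = 217; center_y_2 = 269; radius_2 = 42; center_x_3 = 223; center_y_3 = 221; radius_3 = 38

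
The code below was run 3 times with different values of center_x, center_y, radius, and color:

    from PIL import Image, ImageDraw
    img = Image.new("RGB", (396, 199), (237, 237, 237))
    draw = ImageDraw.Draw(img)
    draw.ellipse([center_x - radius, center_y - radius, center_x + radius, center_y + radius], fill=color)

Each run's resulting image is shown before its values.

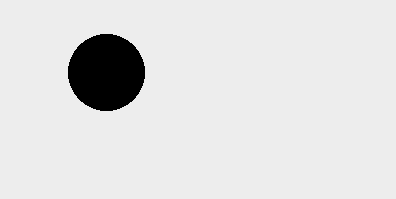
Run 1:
center_x = 106, center_y = 72, radius = 38, color = 'black'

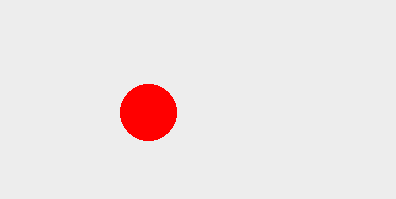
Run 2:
center_x = 148, center_y = 112, radius = 28, color = 'red'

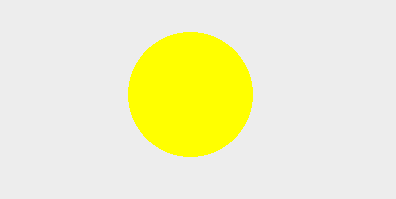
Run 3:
center_x = 190; center_y = 94; radius = 62; color = 'yellow'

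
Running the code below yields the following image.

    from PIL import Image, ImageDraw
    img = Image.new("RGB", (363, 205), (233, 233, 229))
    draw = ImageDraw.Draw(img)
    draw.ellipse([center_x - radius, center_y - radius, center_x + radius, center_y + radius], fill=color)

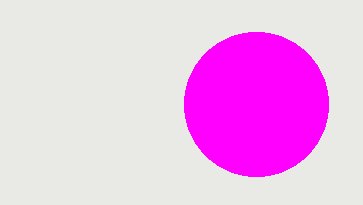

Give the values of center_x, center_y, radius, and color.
center_x = 256, center_y = 104, radius = 72, color = 'magenta'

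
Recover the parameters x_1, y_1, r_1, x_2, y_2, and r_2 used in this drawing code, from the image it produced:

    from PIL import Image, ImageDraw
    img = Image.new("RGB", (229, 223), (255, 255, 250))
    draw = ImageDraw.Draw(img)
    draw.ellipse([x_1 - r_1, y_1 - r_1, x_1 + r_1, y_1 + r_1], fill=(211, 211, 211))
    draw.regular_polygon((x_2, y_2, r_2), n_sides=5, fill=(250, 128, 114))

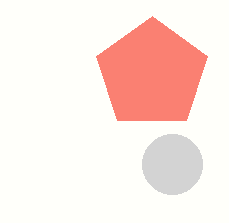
x_1 = 172
y_1 = 164
r_1 = 30
x_2 = 152
y_2 = 74
r_2 = 58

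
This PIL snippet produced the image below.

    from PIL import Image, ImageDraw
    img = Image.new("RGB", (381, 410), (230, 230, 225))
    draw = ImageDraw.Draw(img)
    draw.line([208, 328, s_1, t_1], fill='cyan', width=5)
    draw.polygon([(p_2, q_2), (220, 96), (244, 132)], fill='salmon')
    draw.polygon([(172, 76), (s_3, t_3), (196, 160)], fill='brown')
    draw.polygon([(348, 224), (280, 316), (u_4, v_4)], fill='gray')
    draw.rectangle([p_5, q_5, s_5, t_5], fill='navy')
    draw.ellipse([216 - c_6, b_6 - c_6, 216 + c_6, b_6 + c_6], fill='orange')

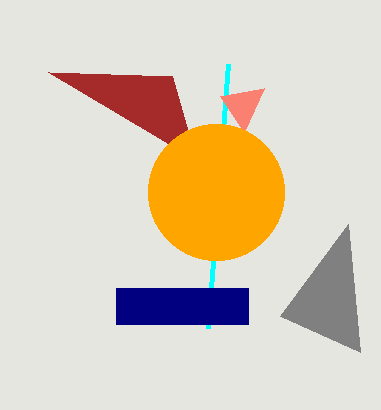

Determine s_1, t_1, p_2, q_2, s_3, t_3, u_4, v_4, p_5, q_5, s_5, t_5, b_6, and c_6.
s_1 = 228
t_1 = 64
p_2 = 264
q_2 = 88
s_3 = 48
t_3 = 72
u_4 = 360
v_4 = 352
p_5 = 116
q_5 = 288
s_5 = 248
t_5 = 324
b_6 = 192
c_6 = 68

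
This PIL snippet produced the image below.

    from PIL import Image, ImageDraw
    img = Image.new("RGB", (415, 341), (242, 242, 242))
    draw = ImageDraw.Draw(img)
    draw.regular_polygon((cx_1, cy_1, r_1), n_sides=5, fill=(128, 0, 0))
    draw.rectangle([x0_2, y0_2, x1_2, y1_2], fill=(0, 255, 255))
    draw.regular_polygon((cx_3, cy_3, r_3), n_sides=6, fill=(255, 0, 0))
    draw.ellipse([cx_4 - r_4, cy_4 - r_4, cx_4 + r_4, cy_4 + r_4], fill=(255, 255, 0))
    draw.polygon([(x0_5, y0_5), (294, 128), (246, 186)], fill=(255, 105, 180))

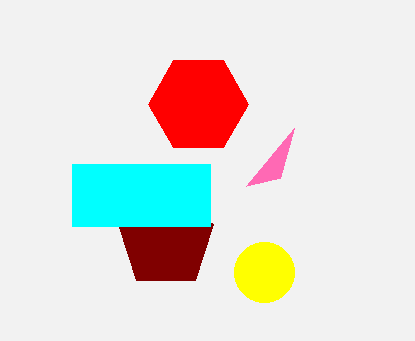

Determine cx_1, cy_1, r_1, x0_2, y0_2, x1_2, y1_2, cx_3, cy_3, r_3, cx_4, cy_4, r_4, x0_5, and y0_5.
cx_1 = 166
cy_1 = 240
r_1 = 50
x0_2 = 72
y0_2 = 164
x1_2 = 210
y1_2 = 226
cx_3 = 198
cy_3 = 104
r_3 = 50
cx_4 = 264
cy_4 = 272
r_4 = 30
x0_5 = 280
y0_5 = 178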